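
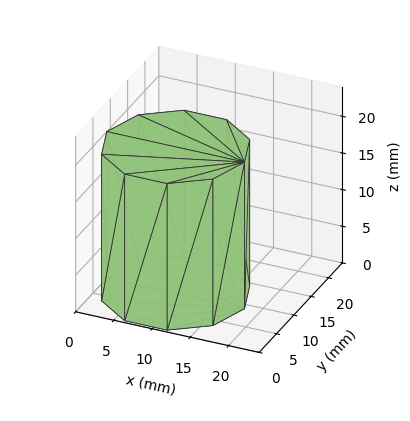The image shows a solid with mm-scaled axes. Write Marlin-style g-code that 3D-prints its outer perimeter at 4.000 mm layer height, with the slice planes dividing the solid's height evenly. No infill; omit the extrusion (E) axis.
Reading the render: the shape is a regular 10-sided prism (a cylinder approximated with 10 flat sides), circumscribed radius ≈ 9 mm, height ≈ 20 mm (dimensions read to the nearest mm from the axis ticks). For the g-code, the solid's height is divided into equal slices at the stated Δz and each level perimeter traced with G1 moves after a G0 lift.

; perimeter-only toolpath
G21 ; units = mm
G90 ; absolute positioning
G28 ; home
; layer 1
G0 Z4.000
G0 X18.000 Y9.000
G1 X16.281 Y14.290
G1 X11.781 Y17.560
G1 X6.219 Y17.560
G1 X1.719 Y14.290
G1 X0.000 Y9.000
G1 X1.719 Y3.710
G1 X6.219 Y0.440
G1 X11.781 Y0.440
G1 X16.281 Y3.710
G1 X18.000 Y9.000
; layer 2
G0 Z8.000
G0 X18.000 Y9.000
G1 X16.281 Y14.290
G1 X11.781 Y17.560
G1 X6.219 Y17.560
G1 X1.719 Y14.290
G1 X0.000 Y9.000
G1 X1.719 Y3.710
G1 X6.219 Y0.440
G1 X11.781 Y0.440
G1 X16.281 Y3.710
G1 X18.000 Y9.000
; layer 3
G0 Z12.000
G0 X18.000 Y9.000
G1 X16.281 Y14.290
G1 X11.781 Y17.560
G1 X6.219 Y17.560
G1 X1.719 Y14.290
G1 X0.000 Y9.000
G1 X1.719 Y3.710
G1 X6.219 Y0.440
G1 X11.781 Y0.440
G1 X16.281 Y3.710
G1 X18.000 Y9.000
; layer 4
G0 Z16.000
G0 X18.000 Y9.000
G1 X16.281 Y14.290
G1 X11.781 Y17.560
G1 X6.219 Y17.560
G1 X1.719 Y14.290
G1 X0.000 Y9.000
G1 X1.719 Y3.710
G1 X6.219 Y0.440
G1 X11.781 Y0.440
G1 X16.281 Y3.710
G1 X18.000 Y9.000
; layer 5
G0 Z20.000
G0 X18.000 Y9.000
G1 X16.281 Y14.290
G1 X11.781 Y17.560
G1 X6.219 Y17.560
G1 X1.719 Y14.290
G1 X0.000 Y9.000
G1 X1.719 Y3.710
G1 X6.219 Y0.440
G1 X11.781 Y0.440
G1 X16.281 Y3.710
G1 X18.000 Y9.000
M2 ; end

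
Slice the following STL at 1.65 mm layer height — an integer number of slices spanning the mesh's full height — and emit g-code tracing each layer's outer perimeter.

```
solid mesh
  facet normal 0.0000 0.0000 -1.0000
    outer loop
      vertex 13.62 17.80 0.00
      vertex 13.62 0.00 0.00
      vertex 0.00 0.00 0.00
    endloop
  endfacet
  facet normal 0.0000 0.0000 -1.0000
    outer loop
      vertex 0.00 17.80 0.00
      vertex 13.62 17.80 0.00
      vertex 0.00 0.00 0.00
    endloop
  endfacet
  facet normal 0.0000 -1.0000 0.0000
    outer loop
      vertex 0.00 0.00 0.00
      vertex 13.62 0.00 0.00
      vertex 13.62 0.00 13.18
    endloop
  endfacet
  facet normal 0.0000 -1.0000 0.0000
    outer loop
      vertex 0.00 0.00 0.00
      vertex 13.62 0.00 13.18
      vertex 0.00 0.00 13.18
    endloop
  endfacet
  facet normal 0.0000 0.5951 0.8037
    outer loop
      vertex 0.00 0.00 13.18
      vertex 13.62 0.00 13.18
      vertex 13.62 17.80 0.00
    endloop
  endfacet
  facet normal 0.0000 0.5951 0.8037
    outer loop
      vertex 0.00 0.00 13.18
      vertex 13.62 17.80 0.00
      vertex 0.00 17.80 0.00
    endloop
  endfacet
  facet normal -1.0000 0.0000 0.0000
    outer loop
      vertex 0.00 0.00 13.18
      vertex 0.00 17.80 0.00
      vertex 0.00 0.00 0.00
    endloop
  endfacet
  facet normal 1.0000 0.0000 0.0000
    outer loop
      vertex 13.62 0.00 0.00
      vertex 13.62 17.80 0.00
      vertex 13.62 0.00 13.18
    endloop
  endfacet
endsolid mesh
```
; perimeter-only toolpath
G21 ; units = mm
G90 ; absolute positioning
G28 ; home
; layer 1
G0 Z1.65
G0 X0.00 Y0.00
G1 X13.62 Y0.00
G1 X13.62 Y15.58
G1 X0.00 Y15.58
G1 X0.00 Y0.00
; layer 2
G0 Z3.29
G0 X0.00 Y0.00
G1 X13.62 Y0.00
G1 X13.62 Y13.35
G1 X0.00 Y13.35
G1 X0.00 Y0.00
; layer 3
G0 Z4.94
G0 X0.00 Y0.00
G1 X13.62 Y0.00
G1 X13.62 Y11.12
G1 X0.00 Y11.12
G1 X0.00 Y0.00
; layer 4
G0 Z6.59
G0 X0.00 Y0.00
G1 X13.62 Y0.00
G1 X13.62 Y8.90
G1 X0.00 Y8.90
G1 X0.00 Y0.00
; layer 5
G0 Z8.24
G0 X0.00 Y0.00
G1 X13.62 Y0.00
G1 X13.62 Y6.67
G1 X0.00 Y6.67
G1 X0.00 Y0.00
; layer 6
G0 Z9.88
G0 X0.00 Y0.00
G1 X13.62 Y0.00
G1 X13.62 Y4.45
G1 X0.00 Y4.45
G1 X0.00 Y0.00
; layer 7
G0 Z11.53
G0 X0.00 Y0.00
G1 X13.62 Y0.00
G1 X13.62 Y2.23
G1 X0.00 Y2.23
G1 X0.00 Y0.00
M2 ; end

The solid is a wedge (ramp): 13.6 × 17.8 mm base, rising to 13.2 mm along the y=0 edge and sloping linearly to z=0 at y=17.8. Slicing at Δz = 1.65 mm — 8 equal slices spanning the solid's height, so layer i sits at z = i·h/8 — gives 7 non-empty perimeters. Each is a 4-segment closed polygon; G0 lifts to the layer z and rapids to the start vertex, then G1 traces the edges. The cross-section shrinks linearly with z (the slice at the apex is degenerate and omitted).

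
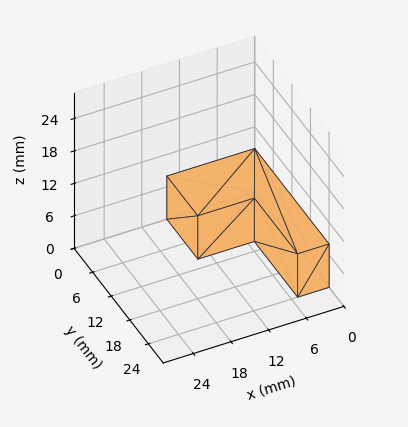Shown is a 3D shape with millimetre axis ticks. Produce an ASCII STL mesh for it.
Reading the render: the shape is an L-shaped prism: outer 14 × 24 mm, arm thicknesses ≈ 10 mm (horizontal) and 5 mm (vertical), extruded 8 mm in z (dimensions read to the nearest mm from the axis ticks). For the STL, each face is triangulated and given an outward normal.

solid part
  facet normal 0.0000 0.0000 -1.0000
    outer loop
      vertex 14.0 10.0 0.0
      vertex 14.0 0.0 0.0
      vertex 0.0 0.0 0.0
    endloop
  endfacet
  facet normal 0.0000 0.0000 -1.0000
    outer loop
      vertex 5.0 10.0 0.0
      vertex 14.0 10.0 0.0
      vertex 0.0 0.0 0.0
    endloop
  endfacet
  facet normal 0.0000 0.0000 -1.0000
    outer loop
      vertex 5.0 24.0 0.0
      vertex 5.0 10.0 0.0
      vertex 0.0 0.0 0.0
    endloop
  endfacet
  facet normal 0.0000 0.0000 -1.0000
    outer loop
      vertex 0.0 24.0 0.0
      vertex 5.0 24.0 0.0
      vertex 0.0 0.0 0.0
    endloop
  endfacet
  facet normal 0.0000 0.0000 1.0000
    outer loop
      vertex 0.0 0.0 8.0
      vertex 14.0 0.0 8.0
      vertex 14.0 10.0 8.0
    endloop
  endfacet
  facet normal 0.0000 0.0000 1.0000
    outer loop
      vertex 0.0 0.0 8.0
      vertex 14.0 10.0 8.0
      vertex 5.0 10.0 8.0
    endloop
  endfacet
  facet normal 0.0000 0.0000 1.0000
    outer loop
      vertex 0.0 0.0 8.0
      vertex 5.0 10.0 8.0
      vertex 5.0 24.0 8.0
    endloop
  endfacet
  facet normal 0.0000 0.0000 1.0000
    outer loop
      vertex 0.0 0.0 8.0
      vertex 5.0 24.0 8.0
      vertex 0.0 24.0 8.0
    endloop
  endfacet
  facet normal 0.0000 -1.0000 0.0000
    outer loop
      vertex 0.0 0.0 0.0
      vertex 14.0 0.0 0.0
      vertex 14.0 0.0 8.0
    endloop
  endfacet
  facet normal 0.0000 -1.0000 0.0000
    outer loop
      vertex 0.0 0.0 0.0
      vertex 14.0 0.0 8.0
      vertex 0.0 0.0 8.0
    endloop
  endfacet
  facet normal 1.0000 0.0000 0.0000
    outer loop
      vertex 14.0 0.0 0.0
      vertex 14.0 10.0 0.0
      vertex 14.0 10.0 8.0
    endloop
  endfacet
  facet normal 1.0000 0.0000 0.0000
    outer loop
      vertex 14.0 0.0 0.0
      vertex 14.0 10.0 8.0
      vertex 14.0 0.0 8.0
    endloop
  endfacet
  facet normal 0.0000 1.0000 0.0000
    outer loop
      vertex 14.0 10.0 0.0
      vertex 5.0 10.0 0.0
      vertex 5.0 10.0 8.0
    endloop
  endfacet
  facet normal 0.0000 1.0000 0.0000
    outer loop
      vertex 14.0 10.0 0.0
      vertex 5.0 10.0 8.0
      vertex 14.0 10.0 8.0
    endloop
  endfacet
  facet normal 1.0000 0.0000 0.0000
    outer loop
      vertex 5.0 10.0 0.0
      vertex 5.0 24.0 0.0
      vertex 5.0 24.0 8.0
    endloop
  endfacet
  facet normal 1.0000 0.0000 0.0000
    outer loop
      vertex 5.0 10.0 0.0
      vertex 5.0 24.0 8.0
      vertex 5.0 10.0 8.0
    endloop
  endfacet
  facet normal 0.0000 1.0000 0.0000
    outer loop
      vertex 5.0 24.0 0.0
      vertex 0.0 24.0 0.0
      vertex 0.0 24.0 8.0
    endloop
  endfacet
  facet normal 0.0000 1.0000 0.0000
    outer loop
      vertex 5.0 24.0 0.0
      vertex 0.0 24.0 8.0
      vertex 5.0 24.0 8.0
    endloop
  endfacet
  facet normal -1.0000 0.0000 0.0000
    outer loop
      vertex 0.0 24.0 0.0
      vertex 0.0 0.0 0.0
      vertex 0.0 0.0 8.0
    endloop
  endfacet
  facet normal -1.0000 0.0000 0.0000
    outer loop
      vertex 0.0 24.0 0.0
      vertex 0.0 0.0 8.0
      vertex 0.0 24.0 8.0
    endloop
  endfacet
endsolid part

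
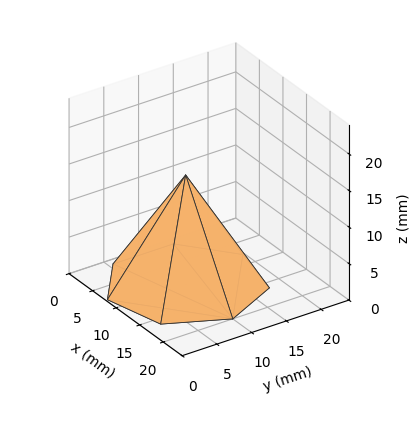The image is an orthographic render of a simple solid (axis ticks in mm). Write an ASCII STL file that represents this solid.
Reading the render: the shape is a regular 7-sided pyramid, base circumscribed radius ≈ 10 mm, apex at z ≈ 15 mm (dimensions read to the nearest mm from the axis ticks). For the STL, each face is triangulated and given an outward normal.

solid part
  facet normal 0.0000 0.0000 -1.0000
    outer loop
      vertex 7.775 19.749 0.000
      vertex 16.235 17.818 0.000
      vertex 20.000 10.000 0.000
    endloop
  endfacet
  facet normal 0.0000 0.0000 -1.0000
    outer loop
      vertex 0.990 14.339 0.000
      vertex 7.775 19.749 0.000
      vertex 20.000 10.000 0.000
    endloop
  endfacet
  facet normal 0.0000 0.0000 -1.0000
    outer loop
      vertex 0.990 5.661 0.000
      vertex 0.990 14.339 0.000
      vertex 20.000 10.000 0.000
    endloop
  endfacet
  facet normal 0.0000 0.0000 -1.0000
    outer loop
      vertex 7.775 0.251 0.000
      vertex 0.990 5.661 0.000
      vertex 20.000 10.000 0.000
    endloop
  endfacet
  facet normal 0.0000 0.0000 -1.0000
    outer loop
      vertex 16.235 2.182 0.000
      vertex 7.775 0.251 0.000
      vertex 20.000 10.000 0.000
    endloop
  endfacet
  facet normal 0.7724 0.3720 0.5149
    outer loop
      vertex 20.000 10.000 0.000
      vertex 16.235 17.818 0.000
      vertex 10.000 10.000 15.000
    endloop
  endfacet
  facet normal 0.1908 0.8358 0.5149
    outer loop
      vertex 16.235 17.818 0.000
      vertex 7.775 19.749 0.000
      vertex 10.000 10.000 15.000
    endloop
  endfacet
  facet normal -0.5344 0.6703 0.5149
    outer loop
      vertex 7.775 19.749 0.000
      vertex 0.990 14.339 0.000
      vertex 10.000 10.000 15.000
    endloop
  endfacet
  facet normal -0.8572 0.0000 0.5149
    outer loop
      vertex 0.990 14.339 0.000
      vertex 0.990 5.661 0.000
      vertex 10.000 10.000 15.000
    endloop
  endfacet
  facet normal -0.5344 -0.6703 0.5149
    outer loop
      vertex 0.990 5.661 0.000
      vertex 7.775 0.251 0.000
      vertex 10.000 10.000 15.000
    endloop
  endfacet
  facet normal 0.1908 -0.8358 0.5149
    outer loop
      vertex 7.775 0.251 0.000
      vertex 16.235 2.182 0.000
      vertex 10.000 10.000 15.000
    endloop
  endfacet
  facet normal 0.7724 -0.3720 0.5149
    outer loop
      vertex 16.235 2.182 0.000
      vertex 20.000 10.000 0.000
      vertex 10.000 10.000 15.000
    endloop
  endfacet
endsolid part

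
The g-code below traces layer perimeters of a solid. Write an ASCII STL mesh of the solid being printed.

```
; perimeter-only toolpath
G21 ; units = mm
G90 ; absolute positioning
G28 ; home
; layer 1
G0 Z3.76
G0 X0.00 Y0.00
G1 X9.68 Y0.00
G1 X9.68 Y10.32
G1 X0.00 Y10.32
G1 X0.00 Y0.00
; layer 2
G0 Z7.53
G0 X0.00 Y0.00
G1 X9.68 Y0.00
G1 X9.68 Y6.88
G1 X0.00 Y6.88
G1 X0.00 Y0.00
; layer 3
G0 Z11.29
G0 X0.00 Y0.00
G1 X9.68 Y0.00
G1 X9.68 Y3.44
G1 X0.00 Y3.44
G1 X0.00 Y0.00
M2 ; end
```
solid part
  facet normal 0.0000 0.0000 -1.0000
    outer loop
      vertex 9.68 13.76 0.00
      vertex 9.68 0.00 0.00
      vertex 0.00 0.00 0.00
    endloop
  endfacet
  facet normal 0.0000 0.0000 -1.0000
    outer loop
      vertex 0.00 13.76 0.00
      vertex 9.68 13.76 0.00
      vertex 0.00 0.00 0.00
    endloop
  endfacet
  facet normal 0.0000 -1.0000 0.0000
    outer loop
      vertex 0.00 0.00 0.00
      vertex 9.68 0.00 0.00
      vertex 9.68 0.00 15.05
    endloop
  endfacet
  facet normal 0.0000 -1.0000 0.0000
    outer loop
      vertex 0.00 0.00 0.00
      vertex 9.68 0.00 15.05
      vertex 0.00 0.00 15.05
    endloop
  endfacet
  facet normal 0.0000 0.7380 0.6748
    outer loop
      vertex 0.00 0.00 15.05
      vertex 9.68 0.00 15.05
      vertex 9.68 13.76 0.00
    endloop
  endfacet
  facet normal 0.0000 0.7380 0.6748
    outer loop
      vertex 0.00 0.00 15.05
      vertex 9.68 13.76 0.00
      vertex 0.00 13.76 0.00
    endloop
  endfacet
  facet normal -1.0000 0.0000 0.0000
    outer loop
      vertex 0.00 0.00 15.05
      vertex 0.00 13.76 0.00
      vertex 0.00 0.00 0.00
    endloop
  endfacet
  facet normal 1.0000 0.0000 0.0000
    outer loop
      vertex 9.68 0.00 0.00
      vertex 9.68 13.76 0.00
      vertex 9.68 0.00 15.05
    endloop
  endfacet
endsolid part

The G0 Z moves step by Δz≈3.76 mm. The G1 loops shrink linearly with z, so the solid tapers from its base footprint up to z≈15.1. Closing with a flat bottom cap and the tapered top and triangulating gives 8 facets — a wedge (ramp): 9.68 × 13.8 mm base, rising to 15.1 mm along the y=0 edge and sloping linearly to z=0 at y=13.8.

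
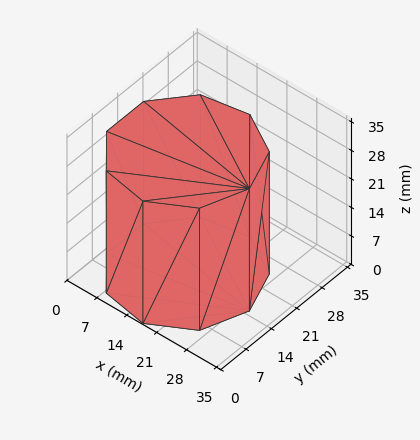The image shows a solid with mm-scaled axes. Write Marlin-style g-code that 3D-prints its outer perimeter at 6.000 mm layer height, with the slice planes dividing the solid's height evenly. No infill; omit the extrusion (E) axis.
Reading the render: the shape is a regular 9-sided prism (a cylinder approximated with 9 flat sides), circumscribed radius ≈ 15 mm, height ≈ 30 mm (dimensions read to the nearest mm from the axis ticks). For the g-code, the solid's height is divided into equal slices at the stated Δz and each level perimeter traced with G1 moves after a G0 lift.

; perimeter-only toolpath
G21 ; units = mm
G90 ; absolute positioning
G28 ; home
; layer 1
G0 Z6.000
G0 X30.000 Y15.000
G1 X26.491 Y24.642
G1 X17.605 Y29.772
G1 X7.500 Y27.990
G1 X0.905 Y20.130
G1 X0.905 Y9.870
G1 X7.500 Y2.010
G1 X17.605 Y0.228
G1 X26.491 Y5.358
G1 X30.000 Y15.000
; layer 2
G0 Z12.000
G0 X30.000 Y15.000
G1 X26.491 Y24.642
G1 X17.605 Y29.772
G1 X7.500 Y27.990
G1 X0.905 Y20.130
G1 X0.905 Y9.870
G1 X7.500 Y2.010
G1 X17.605 Y0.228
G1 X26.491 Y5.358
G1 X30.000 Y15.000
; layer 3
G0 Z18.000
G0 X30.000 Y15.000
G1 X26.491 Y24.642
G1 X17.605 Y29.772
G1 X7.500 Y27.990
G1 X0.905 Y20.130
G1 X0.905 Y9.870
G1 X7.500 Y2.010
G1 X17.605 Y0.228
G1 X26.491 Y5.358
G1 X30.000 Y15.000
; layer 4
G0 Z24.000
G0 X30.000 Y15.000
G1 X26.491 Y24.642
G1 X17.605 Y29.772
G1 X7.500 Y27.990
G1 X0.905 Y20.130
G1 X0.905 Y9.870
G1 X7.500 Y2.010
G1 X17.605 Y0.228
G1 X26.491 Y5.358
G1 X30.000 Y15.000
; layer 5
G0 Z30.000
G0 X30.000 Y15.000
G1 X26.491 Y24.642
G1 X17.605 Y29.772
G1 X7.500 Y27.990
G1 X0.905 Y20.130
G1 X0.905 Y9.870
G1 X7.500 Y2.010
G1 X17.605 Y0.228
G1 X26.491 Y5.358
G1 X30.000 Y15.000
M2 ; end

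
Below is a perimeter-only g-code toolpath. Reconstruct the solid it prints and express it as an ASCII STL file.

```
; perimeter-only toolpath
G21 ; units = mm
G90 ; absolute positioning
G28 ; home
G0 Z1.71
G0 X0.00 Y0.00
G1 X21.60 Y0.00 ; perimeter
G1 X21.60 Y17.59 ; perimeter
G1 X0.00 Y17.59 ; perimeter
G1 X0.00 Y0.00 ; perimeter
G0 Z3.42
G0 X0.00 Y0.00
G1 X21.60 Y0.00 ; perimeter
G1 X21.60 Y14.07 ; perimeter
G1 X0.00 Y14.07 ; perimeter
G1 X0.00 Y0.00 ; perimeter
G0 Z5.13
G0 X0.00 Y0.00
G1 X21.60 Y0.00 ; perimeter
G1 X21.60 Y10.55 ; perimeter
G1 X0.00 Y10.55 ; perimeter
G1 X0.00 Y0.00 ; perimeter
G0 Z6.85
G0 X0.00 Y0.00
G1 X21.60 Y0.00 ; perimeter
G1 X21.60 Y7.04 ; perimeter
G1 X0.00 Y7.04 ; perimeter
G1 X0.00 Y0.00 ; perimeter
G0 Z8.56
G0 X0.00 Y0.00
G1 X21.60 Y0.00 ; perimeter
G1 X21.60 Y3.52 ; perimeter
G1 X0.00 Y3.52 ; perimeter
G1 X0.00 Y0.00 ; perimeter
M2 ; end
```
solid part
  facet normal 0.0000 0.0000 -1.0000
    outer loop
      vertex 21.60 21.11 0.00
      vertex 21.60 0.00 0.00
      vertex 0.00 0.00 0.00
    endloop
  endfacet
  facet normal 0.0000 0.0000 -1.0000
    outer loop
      vertex 0.00 21.11 0.00
      vertex 21.60 21.11 0.00
      vertex 0.00 0.00 0.00
    endloop
  endfacet
  facet normal 0.0000 -1.0000 0.0000
    outer loop
      vertex 0.00 0.00 0.00
      vertex 21.60 0.00 0.00
      vertex 21.60 0.00 10.27
    endloop
  endfacet
  facet normal 0.0000 -1.0000 0.0000
    outer loop
      vertex 0.00 0.00 0.00
      vertex 21.60 0.00 10.27
      vertex 0.00 0.00 10.27
    endloop
  endfacet
  facet normal 0.0000 0.4375 0.8992
    outer loop
      vertex 0.00 0.00 10.27
      vertex 21.60 0.00 10.27
      vertex 21.60 21.11 0.00
    endloop
  endfacet
  facet normal 0.0000 0.4375 0.8992
    outer loop
      vertex 0.00 0.00 10.27
      vertex 21.60 21.11 0.00
      vertex 0.00 21.11 0.00
    endloop
  endfacet
  facet normal -1.0000 0.0000 0.0000
    outer loop
      vertex 0.00 0.00 10.27
      vertex 0.00 21.11 0.00
      vertex 0.00 0.00 0.00
    endloop
  endfacet
  facet normal 1.0000 0.0000 0.0000
    outer loop
      vertex 21.60 0.00 0.00
      vertex 21.60 21.11 0.00
      vertex 21.60 0.00 10.27
    endloop
  endfacet
endsolid part

The G0 Z moves step by Δz≈1.71 mm. The G1 loops shrink linearly with z, so the solid tapers from its base footprint up to z≈10.3. Closing with a flat bottom cap and the tapered top and triangulating gives 8 facets — a wedge (ramp): 21.6 × 21.1 mm base, rising to 10.3 mm along the y=0 edge and sloping linearly to z=0 at y=21.1.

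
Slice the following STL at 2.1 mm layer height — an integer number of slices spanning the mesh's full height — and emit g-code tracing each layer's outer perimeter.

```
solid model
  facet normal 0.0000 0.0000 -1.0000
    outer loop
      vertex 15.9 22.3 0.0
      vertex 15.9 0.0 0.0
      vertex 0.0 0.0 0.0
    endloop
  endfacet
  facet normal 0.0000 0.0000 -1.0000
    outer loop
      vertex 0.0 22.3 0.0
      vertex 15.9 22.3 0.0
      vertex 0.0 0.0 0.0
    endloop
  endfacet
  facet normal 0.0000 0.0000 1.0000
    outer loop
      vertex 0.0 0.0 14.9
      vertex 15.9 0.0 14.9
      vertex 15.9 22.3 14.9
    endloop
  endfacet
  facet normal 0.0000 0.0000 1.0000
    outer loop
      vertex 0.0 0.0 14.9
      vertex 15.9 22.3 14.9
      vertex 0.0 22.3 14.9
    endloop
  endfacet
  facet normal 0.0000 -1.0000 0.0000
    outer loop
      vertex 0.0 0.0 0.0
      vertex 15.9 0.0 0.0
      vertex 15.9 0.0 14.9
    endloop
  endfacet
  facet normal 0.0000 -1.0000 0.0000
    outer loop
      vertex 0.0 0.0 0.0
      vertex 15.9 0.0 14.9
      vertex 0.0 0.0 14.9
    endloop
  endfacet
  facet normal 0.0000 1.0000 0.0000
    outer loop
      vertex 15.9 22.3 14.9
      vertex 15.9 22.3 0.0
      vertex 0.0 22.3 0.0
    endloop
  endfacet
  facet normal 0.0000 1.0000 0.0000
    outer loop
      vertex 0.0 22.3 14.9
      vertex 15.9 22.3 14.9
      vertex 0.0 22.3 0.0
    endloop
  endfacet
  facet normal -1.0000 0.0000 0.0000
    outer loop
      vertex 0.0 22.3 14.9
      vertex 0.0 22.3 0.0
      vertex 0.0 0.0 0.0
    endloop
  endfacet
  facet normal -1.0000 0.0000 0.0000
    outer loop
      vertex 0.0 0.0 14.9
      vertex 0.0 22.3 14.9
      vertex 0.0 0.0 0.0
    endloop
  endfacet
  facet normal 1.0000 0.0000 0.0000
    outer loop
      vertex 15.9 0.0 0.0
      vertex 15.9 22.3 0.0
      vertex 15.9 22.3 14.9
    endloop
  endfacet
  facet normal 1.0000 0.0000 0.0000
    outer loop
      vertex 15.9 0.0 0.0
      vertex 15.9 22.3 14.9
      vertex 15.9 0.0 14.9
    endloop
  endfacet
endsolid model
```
; perimeter-only toolpath
G21 ; units = mm
G90 ; absolute positioning
G28 ; home
; layer 1
G0 Z2.1
G0 X0.0 Y0.0
G1 X15.9 Y0.0
G1 X15.9 Y22.3
G1 X0.0 Y22.3
G1 X0.0 Y0.0
; layer 2
G0 Z4.3
G0 X0.0 Y0.0
G1 X15.9 Y0.0
G1 X15.9 Y22.3
G1 X0.0 Y22.3
G1 X0.0 Y0.0
; layer 3
G0 Z6.4
G0 X0.0 Y0.0
G1 X15.9 Y0.0
G1 X15.9 Y22.3
G1 X0.0 Y22.3
G1 X0.0 Y0.0
; layer 4
G0 Z8.5
G0 X0.0 Y0.0
G1 X15.9 Y0.0
G1 X15.9 Y22.3
G1 X0.0 Y22.3
G1 X0.0 Y0.0
; layer 5
G0 Z10.6
G0 X0.0 Y0.0
G1 X15.9 Y0.0
G1 X15.9 Y22.3
G1 X0.0 Y22.3
G1 X0.0 Y0.0
; layer 6
G0 Z12.8
G0 X0.0 Y0.0
G1 X15.9 Y0.0
G1 X15.9 Y22.3
G1 X0.0 Y22.3
G1 X0.0 Y0.0
; layer 7
G0 Z14.9
G0 X0.0 Y0.0
G1 X15.9 Y0.0
G1 X15.9 Y22.3
G1 X0.0 Y22.3
G1 X0.0 Y0.0
M2 ; end

The solid is a rectangular box, roughly 15.9 × 22.3 mm footprint and 14.9 mm tall. Slicing at Δz = 2.1 mm — 7 equal slices spanning the solid's height, so layer i sits at z = i·h/7 — gives 7 non-empty perimeters. Each is a 4-segment closed polygon; G0 lifts to the layer z and rapids to the start vertex, then G1 traces the edges.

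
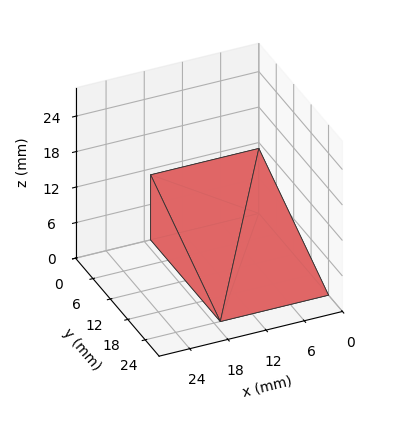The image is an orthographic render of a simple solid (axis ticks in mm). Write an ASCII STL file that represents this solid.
Reading the render: the shape is a wedge (ramp): 17 × 24 mm base, rising to 11 mm along the y=0 edge and sloping linearly to z=0 at y=24 (dimensions read to the nearest mm from the axis ticks). For the STL, each face is triangulated and given an outward normal.

solid part
  facet normal 0.0000 0.0000 -1.0000
    outer loop
      vertex 17.0 24.0 0.0
      vertex 17.0 0.0 0.0
      vertex 0.0 0.0 0.0
    endloop
  endfacet
  facet normal 0.0000 0.0000 -1.0000
    outer loop
      vertex 0.0 24.0 0.0
      vertex 17.0 24.0 0.0
      vertex 0.0 0.0 0.0
    endloop
  endfacet
  facet normal 0.0000 -1.0000 0.0000
    outer loop
      vertex 0.0 0.0 0.0
      vertex 17.0 0.0 0.0
      vertex 17.0 0.0 11.0
    endloop
  endfacet
  facet normal 0.0000 -1.0000 0.0000
    outer loop
      vertex 0.0 0.0 0.0
      vertex 17.0 0.0 11.0
      vertex 0.0 0.0 11.0
    endloop
  endfacet
  facet normal 0.0000 0.4167 0.9091
    outer loop
      vertex 0.0 0.0 11.0
      vertex 17.0 0.0 11.0
      vertex 17.0 24.0 0.0
    endloop
  endfacet
  facet normal 0.0000 0.4167 0.9091
    outer loop
      vertex 0.0 0.0 11.0
      vertex 17.0 24.0 0.0
      vertex 0.0 24.0 0.0
    endloop
  endfacet
  facet normal -1.0000 0.0000 0.0000
    outer loop
      vertex 0.0 0.0 11.0
      vertex 0.0 24.0 0.0
      vertex 0.0 0.0 0.0
    endloop
  endfacet
  facet normal 1.0000 0.0000 0.0000
    outer loop
      vertex 17.0 0.0 0.0
      vertex 17.0 24.0 0.0
      vertex 17.0 0.0 11.0
    endloop
  endfacet
endsolid part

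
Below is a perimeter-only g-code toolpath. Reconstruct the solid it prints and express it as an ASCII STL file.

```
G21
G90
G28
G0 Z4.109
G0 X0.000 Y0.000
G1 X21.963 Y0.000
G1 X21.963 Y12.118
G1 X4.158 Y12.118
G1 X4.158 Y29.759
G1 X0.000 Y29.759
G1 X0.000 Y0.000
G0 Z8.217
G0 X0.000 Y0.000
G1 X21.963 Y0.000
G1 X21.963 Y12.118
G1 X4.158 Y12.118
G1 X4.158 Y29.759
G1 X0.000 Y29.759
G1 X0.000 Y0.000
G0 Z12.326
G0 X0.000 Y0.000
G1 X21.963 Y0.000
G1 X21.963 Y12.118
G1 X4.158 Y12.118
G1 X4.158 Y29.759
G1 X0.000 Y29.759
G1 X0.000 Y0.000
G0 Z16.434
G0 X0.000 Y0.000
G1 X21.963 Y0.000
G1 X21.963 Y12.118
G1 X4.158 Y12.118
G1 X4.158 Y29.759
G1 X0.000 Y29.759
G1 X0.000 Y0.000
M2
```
solid part
  facet normal 0.0000 0.0000 -1.0000
    outer loop
      vertex 21.963 12.118 0.000
      vertex 21.963 0.000 0.000
      vertex 0.000 0.000 0.000
    endloop
  endfacet
  facet normal 0.0000 0.0000 -1.0000
    outer loop
      vertex 4.158 12.118 0.000
      vertex 21.963 12.118 0.000
      vertex 0.000 0.000 0.000
    endloop
  endfacet
  facet normal 0.0000 0.0000 -1.0000
    outer loop
      vertex 4.158 29.759 0.000
      vertex 4.158 12.118 0.000
      vertex 0.000 0.000 0.000
    endloop
  endfacet
  facet normal 0.0000 0.0000 -1.0000
    outer loop
      vertex 0.000 29.759 0.000
      vertex 4.158 29.759 0.000
      vertex 0.000 0.000 0.000
    endloop
  endfacet
  facet normal 0.0000 0.0000 1.0000
    outer loop
      vertex 0.000 0.000 16.434
      vertex 21.963 0.000 16.434
      vertex 21.963 12.118 16.434
    endloop
  endfacet
  facet normal 0.0000 0.0000 1.0000
    outer loop
      vertex 0.000 0.000 16.434
      vertex 21.963 12.118 16.434
      vertex 4.158 12.118 16.434
    endloop
  endfacet
  facet normal 0.0000 0.0000 1.0000
    outer loop
      vertex 0.000 0.000 16.434
      vertex 4.158 12.118 16.434
      vertex 4.158 29.759 16.434
    endloop
  endfacet
  facet normal 0.0000 0.0000 1.0000
    outer loop
      vertex 0.000 0.000 16.434
      vertex 4.158 29.759 16.434
      vertex 0.000 29.759 16.434
    endloop
  endfacet
  facet normal 0.0000 -1.0000 0.0000
    outer loop
      vertex 0.000 0.000 0.000
      vertex 21.963 0.000 0.000
      vertex 21.963 0.000 16.434
    endloop
  endfacet
  facet normal 0.0000 -1.0000 0.0000
    outer loop
      vertex 0.000 0.000 0.000
      vertex 21.963 0.000 16.434
      vertex 0.000 0.000 16.434
    endloop
  endfacet
  facet normal 1.0000 0.0000 0.0000
    outer loop
      vertex 21.963 0.000 0.000
      vertex 21.963 12.118 0.000
      vertex 21.963 12.118 16.434
    endloop
  endfacet
  facet normal 1.0000 0.0000 0.0000
    outer loop
      vertex 21.963 0.000 0.000
      vertex 21.963 12.118 16.434
      vertex 21.963 0.000 16.434
    endloop
  endfacet
  facet normal 0.0000 1.0000 0.0000
    outer loop
      vertex 21.963 12.118 0.000
      vertex 4.158 12.118 0.000
      vertex 4.158 12.118 16.434
    endloop
  endfacet
  facet normal 0.0000 1.0000 0.0000
    outer loop
      vertex 21.963 12.118 0.000
      vertex 4.158 12.118 16.434
      vertex 21.963 12.118 16.434
    endloop
  endfacet
  facet normal 1.0000 0.0000 0.0000
    outer loop
      vertex 4.158 12.118 0.000
      vertex 4.158 29.759 0.000
      vertex 4.158 29.759 16.434
    endloop
  endfacet
  facet normal 1.0000 0.0000 0.0000
    outer loop
      vertex 4.158 12.118 0.000
      vertex 4.158 29.759 16.434
      vertex 4.158 12.118 16.434
    endloop
  endfacet
  facet normal 0.0000 1.0000 0.0000
    outer loop
      vertex 4.158 29.759 0.000
      vertex 0.000 29.759 0.000
      vertex 0.000 29.759 16.434
    endloop
  endfacet
  facet normal 0.0000 1.0000 0.0000
    outer loop
      vertex 4.158 29.759 0.000
      vertex 0.000 29.759 16.434
      vertex 4.158 29.759 16.434
    endloop
  endfacet
  facet normal -1.0000 0.0000 0.0000
    outer loop
      vertex 0.000 29.759 0.000
      vertex 0.000 0.000 0.000
      vertex 0.000 0.000 16.434
    endloop
  endfacet
  facet normal -1.0000 0.0000 0.0000
    outer loop
      vertex 0.000 29.759 0.000
      vertex 0.000 0.000 16.434
      vertex 0.000 29.759 16.434
    endloop
  endfacet
endsolid part

The G0 Z moves step by Δz≈4.109 mm. Every layer's G1 loop is the same polygon, so the solid is a straight extrusion of it from z=0 to z≈16.4. Closing with flat bottom and top caps and triangulating gives 20 facets — an L-shaped prism: outer 22 × 29.8 mm, arm thicknesses ≈ 12.1 mm (horizontal) and 4.16 mm (vertical), extruded 16.4 mm in z.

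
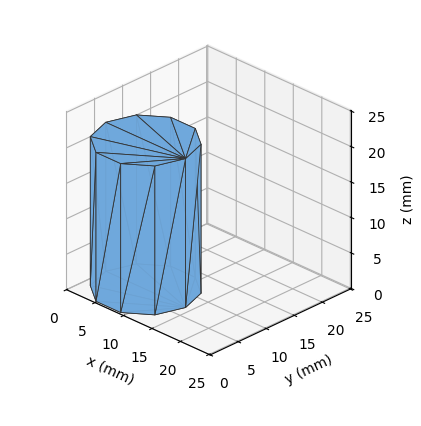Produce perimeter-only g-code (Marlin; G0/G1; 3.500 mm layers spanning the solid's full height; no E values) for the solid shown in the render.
Reading the render: the shape is a regular 10-sided prism (a cylinder approximated with 10 flat sides), circumscribed radius ≈ 7 mm, height ≈ 21 mm (dimensions read to the nearest mm from the axis ticks). For the g-code, the solid's height is divided into equal slices at the stated Δz and each level perimeter traced with G1 moves after a G0 lift.

; perimeter-only toolpath
G21 ; units = mm
G90 ; absolute positioning
G28 ; home
; layer 1
G0 Z3.500
G0 X14.000 Y7.000
G1 X12.663 Y11.114
G1 X9.163 Y13.657
G1 X4.837 Y13.657
G1 X1.337 Y11.114
G1 X0.000 Y7.000
G1 X1.337 Y2.886
G1 X4.837 Y0.343
G1 X9.163 Y0.343
G1 X12.663 Y2.886
G1 X14.000 Y7.000
; layer 2
G0 Z7.000
G0 X14.000 Y7.000
G1 X12.663 Y11.114
G1 X9.163 Y13.657
G1 X4.837 Y13.657
G1 X1.337 Y11.114
G1 X0.000 Y7.000
G1 X1.337 Y2.886
G1 X4.837 Y0.343
G1 X9.163 Y0.343
G1 X12.663 Y2.886
G1 X14.000 Y7.000
; layer 3
G0 Z10.500
G0 X14.000 Y7.000
G1 X12.663 Y11.114
G1 X9.163 Y13.657
G1 X4.837 Y13.657
G1 X1.337 Y11.114
G1 X0.000 Y7.000
G1 X1.337 Y2.886
G1 X4.837 Y0.343
G1 X9.163 Y0.343
G1 X12.663 Y2.886
G1 X14.000 Y7.000
; layer 4
G0 Z14.000
G0 X14.000 Y7.000
G1 X12.663 Y11.114
G1 X9.163 Y13.657
G1 X4.837 Y13.657
G1 X1.337 Y11.114
G1 X0.000 Y7.000
G1 X1.337 Y2.886
G1 X4.837 Y0.343
G1 X9.163 Y0.343
G1 X12.663 Y2.886
G1 X14.000 Y7.000
; layer 5
G0 Z17.500
G0 X14.000 Y7.000
G1 X12.663 Y11.114
G1 X9.163 Y13.657
G1 X4.837 Y13.657
G1 X1.337 Y11.114
G1 X0.000 Y7.000
G1 X1.337 Y2.886
G1 X4.837 Y0.343
G1 X9.163 Y0.343
G1 X12.663 Y2.886
G1 X14.000 Y7.000
; layer 6
G0 Z21.000
G0 X14.000 Y7.000
G1 X12.663 Y11.114
G1 X9.163 Y13.657
G1 X4.837 Y13.657
G1 X1.337 Y11.114
G1 X0.000 Y7.000
G1 X1.337 Y2.886
G1 X4.837 Y0.343
G1 X9.163 Y0.343
G1 X12.663 Y2.886
G1 X14.000 Y7.000
M2 ; end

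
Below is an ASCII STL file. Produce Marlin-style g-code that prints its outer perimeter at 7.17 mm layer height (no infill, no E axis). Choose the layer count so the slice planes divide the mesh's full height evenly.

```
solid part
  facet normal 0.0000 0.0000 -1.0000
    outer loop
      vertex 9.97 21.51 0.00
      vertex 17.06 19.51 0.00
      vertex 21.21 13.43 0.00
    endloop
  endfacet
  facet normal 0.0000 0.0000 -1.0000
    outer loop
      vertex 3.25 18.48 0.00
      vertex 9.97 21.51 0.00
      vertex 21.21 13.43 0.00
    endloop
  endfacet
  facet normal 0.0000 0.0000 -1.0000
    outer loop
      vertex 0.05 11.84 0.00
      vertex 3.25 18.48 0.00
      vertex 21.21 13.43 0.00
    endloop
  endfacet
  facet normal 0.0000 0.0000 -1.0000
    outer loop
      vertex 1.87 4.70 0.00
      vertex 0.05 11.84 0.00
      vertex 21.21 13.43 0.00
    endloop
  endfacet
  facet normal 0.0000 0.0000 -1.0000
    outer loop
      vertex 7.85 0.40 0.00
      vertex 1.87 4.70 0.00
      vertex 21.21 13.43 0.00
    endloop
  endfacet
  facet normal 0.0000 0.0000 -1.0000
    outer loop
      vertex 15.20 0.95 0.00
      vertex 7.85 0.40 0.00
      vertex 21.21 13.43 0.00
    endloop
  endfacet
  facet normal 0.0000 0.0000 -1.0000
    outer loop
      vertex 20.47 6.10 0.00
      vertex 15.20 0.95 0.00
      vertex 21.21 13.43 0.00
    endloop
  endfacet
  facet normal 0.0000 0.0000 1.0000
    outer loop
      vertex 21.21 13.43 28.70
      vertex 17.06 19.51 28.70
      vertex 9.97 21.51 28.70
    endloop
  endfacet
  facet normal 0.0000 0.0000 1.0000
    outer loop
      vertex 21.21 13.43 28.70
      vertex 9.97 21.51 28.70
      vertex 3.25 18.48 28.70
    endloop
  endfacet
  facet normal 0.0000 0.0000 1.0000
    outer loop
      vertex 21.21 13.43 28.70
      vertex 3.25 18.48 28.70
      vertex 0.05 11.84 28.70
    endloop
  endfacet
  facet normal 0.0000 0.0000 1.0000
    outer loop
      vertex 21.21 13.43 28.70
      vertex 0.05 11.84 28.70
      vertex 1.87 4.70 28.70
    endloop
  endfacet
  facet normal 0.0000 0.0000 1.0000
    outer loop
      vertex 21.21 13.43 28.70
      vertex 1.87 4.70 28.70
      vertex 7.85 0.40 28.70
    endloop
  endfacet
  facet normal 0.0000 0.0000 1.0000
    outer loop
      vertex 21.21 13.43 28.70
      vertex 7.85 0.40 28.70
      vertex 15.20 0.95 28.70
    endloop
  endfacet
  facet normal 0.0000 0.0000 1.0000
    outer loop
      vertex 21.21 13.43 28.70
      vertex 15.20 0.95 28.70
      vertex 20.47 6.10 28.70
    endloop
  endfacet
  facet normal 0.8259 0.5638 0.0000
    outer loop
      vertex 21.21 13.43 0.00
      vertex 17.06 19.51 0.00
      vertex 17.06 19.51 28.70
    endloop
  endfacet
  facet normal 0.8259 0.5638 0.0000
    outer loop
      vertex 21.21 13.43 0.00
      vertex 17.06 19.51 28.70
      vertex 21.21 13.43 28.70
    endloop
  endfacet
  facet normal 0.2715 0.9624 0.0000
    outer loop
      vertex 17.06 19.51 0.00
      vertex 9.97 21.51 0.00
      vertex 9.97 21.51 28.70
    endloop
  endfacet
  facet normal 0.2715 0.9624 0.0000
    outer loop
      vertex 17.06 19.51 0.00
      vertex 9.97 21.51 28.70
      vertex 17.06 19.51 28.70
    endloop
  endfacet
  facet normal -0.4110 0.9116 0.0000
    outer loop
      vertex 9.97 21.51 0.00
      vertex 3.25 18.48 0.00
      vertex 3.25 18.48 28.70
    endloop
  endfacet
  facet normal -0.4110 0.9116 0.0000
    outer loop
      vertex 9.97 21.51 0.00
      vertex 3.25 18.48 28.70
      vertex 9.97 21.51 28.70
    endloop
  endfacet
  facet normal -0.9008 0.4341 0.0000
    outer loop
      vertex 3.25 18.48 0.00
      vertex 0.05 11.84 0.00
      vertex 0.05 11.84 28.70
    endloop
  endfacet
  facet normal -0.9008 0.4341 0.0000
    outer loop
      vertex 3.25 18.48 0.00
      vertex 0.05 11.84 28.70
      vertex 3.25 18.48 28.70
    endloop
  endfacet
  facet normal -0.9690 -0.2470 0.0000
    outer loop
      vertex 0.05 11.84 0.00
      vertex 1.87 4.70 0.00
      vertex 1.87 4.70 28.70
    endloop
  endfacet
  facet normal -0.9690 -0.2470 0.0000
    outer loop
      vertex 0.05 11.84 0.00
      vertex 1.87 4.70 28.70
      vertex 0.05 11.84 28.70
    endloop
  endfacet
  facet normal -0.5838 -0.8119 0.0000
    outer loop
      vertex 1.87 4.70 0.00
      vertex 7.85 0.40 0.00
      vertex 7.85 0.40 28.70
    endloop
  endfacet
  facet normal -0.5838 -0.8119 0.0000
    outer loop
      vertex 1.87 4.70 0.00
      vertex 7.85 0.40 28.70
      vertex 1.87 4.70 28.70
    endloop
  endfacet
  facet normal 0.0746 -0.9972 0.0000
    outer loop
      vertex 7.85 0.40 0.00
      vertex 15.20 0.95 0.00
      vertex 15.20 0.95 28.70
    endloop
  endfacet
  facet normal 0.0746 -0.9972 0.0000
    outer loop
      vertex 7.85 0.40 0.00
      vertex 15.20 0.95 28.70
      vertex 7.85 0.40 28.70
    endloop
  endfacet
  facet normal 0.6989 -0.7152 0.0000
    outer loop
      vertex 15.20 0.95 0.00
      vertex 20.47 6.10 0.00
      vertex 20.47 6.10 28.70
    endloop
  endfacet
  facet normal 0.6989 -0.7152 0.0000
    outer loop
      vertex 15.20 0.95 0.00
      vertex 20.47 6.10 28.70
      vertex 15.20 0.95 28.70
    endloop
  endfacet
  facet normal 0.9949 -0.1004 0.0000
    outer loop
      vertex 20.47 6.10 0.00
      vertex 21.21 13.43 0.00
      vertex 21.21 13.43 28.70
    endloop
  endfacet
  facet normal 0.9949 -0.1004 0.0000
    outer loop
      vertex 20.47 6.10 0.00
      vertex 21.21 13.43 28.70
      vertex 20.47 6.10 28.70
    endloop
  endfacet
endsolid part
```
; perimeter-only toolpath
G21 ; units = mm
G90 ; absolute positioning
G28 ; home
; layer 1
G0 Z7.17
G0 X21.21 Y13.43
G1 X17.06 Y19.51
G1 X9.97 Y21.51
G1 X3.25 Y18.48
G1 X0.05 Y11.84
G1 X1.87 Y4.70
G1 X7.85 Y0.40
G1 X15.20 Y0.95
G1 X20.47 Y6.10
G1 X21.21 Y13.43
; layer 2
G0 Z14.35
G0 X21.21 Y13.43
G1 X17.06 Y19.51
G1 X9.97 Y21.51
G1 X3.25 Y18.48
G1 X0.05 Y11.84
G1 X1.87 Y4.70
G1 X7.85 Y0.40
G1 X15.20 Y0.95
G1 X20.47 Y6.10
G1 X21.21 Y13.43
; layer 3
G0 Z21.52
G0 X21.21 Y13.43
G1 X17.06 Y19.51
G1 X9.97 Y21.51
G1 X3.25 Y18.48
G1 X0.05 Y11.84
G1 X1.87 Y4.70
G1 X7.85 Y0.40
G1 X15.20 Y0.95
G1 X20.47 Y6.10
G1 X21.21 Y13.43
; layer 4
G0 Z28.70
G0 X21.21 Y13.43
G1 X17.06 Y19.51
G1 X9.97 Y21.51
G1 X3.25 Y18.48
G1 X0.05 Y11.84
G1 X1.87 Y4.70
G1 X7.85 Y0.40
G1 X15.20 Y0.95
G1 X20.47 Y6.10
G1 X21.21 Y13.43
M2 ; end

The solid is a regular 9-sided prism (a cylinder approximated with 9 flat sides), circumscribed radius ≈ 10.8 mm, height ≈ 28.7 mm. Slicing at Δz = 7.17 mm — 4 equal slices spanning the solid's height, so layer i sits at z = i·h/4 — gives 4 non-empty perimeters. Each is a 9-segment closed polygon; G0 lifts to the layer z and rapids to the start vertex, then G1 traces the edges.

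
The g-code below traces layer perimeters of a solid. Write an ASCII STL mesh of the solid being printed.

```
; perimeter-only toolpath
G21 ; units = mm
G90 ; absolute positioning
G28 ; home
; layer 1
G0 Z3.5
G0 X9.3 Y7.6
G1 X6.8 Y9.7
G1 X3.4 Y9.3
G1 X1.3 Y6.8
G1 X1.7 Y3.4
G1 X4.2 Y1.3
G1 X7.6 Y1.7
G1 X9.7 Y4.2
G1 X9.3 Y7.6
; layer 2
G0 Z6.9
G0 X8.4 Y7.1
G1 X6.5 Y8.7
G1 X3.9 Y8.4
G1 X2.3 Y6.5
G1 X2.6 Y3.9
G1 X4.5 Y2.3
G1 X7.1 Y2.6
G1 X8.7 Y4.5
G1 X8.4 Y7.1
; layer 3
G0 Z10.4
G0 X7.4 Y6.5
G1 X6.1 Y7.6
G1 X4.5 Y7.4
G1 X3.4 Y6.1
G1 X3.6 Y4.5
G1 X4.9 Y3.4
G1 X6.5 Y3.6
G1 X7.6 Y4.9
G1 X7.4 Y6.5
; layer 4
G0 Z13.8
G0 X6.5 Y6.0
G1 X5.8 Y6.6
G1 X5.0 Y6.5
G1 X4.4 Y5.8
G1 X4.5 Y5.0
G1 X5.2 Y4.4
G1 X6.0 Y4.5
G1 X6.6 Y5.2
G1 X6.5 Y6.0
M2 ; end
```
solid part
  facet normal 0.0000 0.0000 -1.0000
    outer loop
      vertex 2.9 10.3 0.0
      vertex 7.1 10.8 0.0
      vertex 10.3 8.1 0.0
    endloop
  endfacet
  facet normal 0.0000 0.0000 -1.0000
    outer loop
      vertex 0.2 7.1 0.0
      vertex 2.9 10.3 0.0
      vertex 10.3 8.1 0.0
    endloop
  endfacet
  facet normal 0.0000 0.0000 -1.0000
    outer loop
      vertex 0.7 2.9 0.0
      vertex 0.2 7.1 0.0
      vertex 10.3 8.1 0.0
    endloop
  endfacet
  facet normal 0.0000 0.0000 -1.0000
    outer loop
      vertex 3.9 0.2 0.0
      vertex 0.7 2.9 0.0
      vertex 10.3 8.1 0.0
    endloop
  endfacet
  facet normal 0.0000 0.0000 -1.0000
    outer loop
      vertex 8.1 0.7 0.0
      vertex 3.9 0.2 0.0
      vertex 10.3 8.1 0.0
    endloop
  endfacet
  facet normal 0.0000 0.0000 -1.0000
    outer loop
      vertex 10.8 3.9 0.0
      vertex 8.1 0.7 0.0
      vertex 10.3 8.1 0.0
    endloop
  endfacet
  facet normal 0.6187 0.7333 0.2819
    outer loop
      vertex 10.3 8.1 0.0
      vertex 7.1 10.8 0.0
      vertex 5.5 5.5 17.3
    endloop
  endfacet
  facet normal -0.1134 0.9529 0.2814
    outer loop
      vertex 7.1 10.8 0.0
      vertex 2.9 10.3 0.0
      vertex 5.5 5.5 17.3
    endloop
  endfacet
  facet normal -0.7333 0.6187 0.2819
    outer loop
      vertex 2.9 10.3 0.0
      vertex 0.2 7.1 0.0
      vertex 5.5 5.5 17.3
    endloop
  endfacet
  facet normal -0.9529 -0.1134 0.2814
    outer loop
      vertex 0.2 7.1 0.0
      vertex 0.7 2.9 0.0
      vertex 5.5 5.5 17.3
    endloop
  endfacet
  facet normal -0.6187 -0.7333 0.2819
    outer loop
      vertex 0.7 2.9 0.0
      vertex 3.9 0.2 0.0
      vertex 5.5 5.5 17.3
    endloop
  endfacet
  facet normal 0.1134 -0.9529 0.2814
    outer loop
      vertex 3.9 0.2 0.0
      vertex 8.1 0.7 0.0
      vertex 5.5 5.5 17.3
    endloop
  endfacet
  facet normal 0.7333 -0.6187 0.2819
    outer loop
      vertex 8.1 0.7 0.0
      vertex 10.8 3.9 0.0
      vertex 5.5 5.5 17.3
    endloop
  endfacet
  facet normal 0.9529 0.1134 0.2814
    outer loop
      vertex 10.8 3.9 0.0
      vertex 10.3 8.1 0.0
      vertex 5.5 5.5 17.3
    endloop
  endfacet
endsolid part

The G0 Z moves step by Δz≈3.5 mm. The G1 loops shrink linearly with z, so the solid tapers from its base footprint up to z≈17.3. Closing with a flat bottom cap and the tapered top and triangulating gives 14 facets — a regular 8-sided pyramid, base circumscribed radius ≈ 5.5 mm, apex at z ≈ 17.3 mm.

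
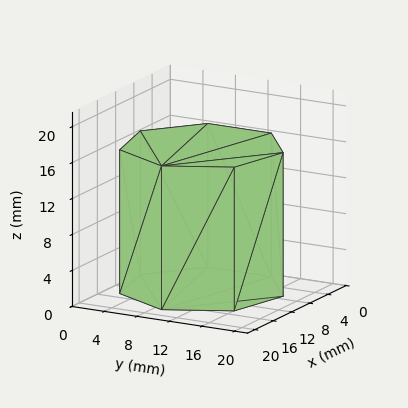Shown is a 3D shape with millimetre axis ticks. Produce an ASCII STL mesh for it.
Reading the render: the shape is a regular 7-sided prism (a cylinder approximated with 7 flat sides), circumscribed radius ≈ 9 mm, height ≈ 16 mm (dimensions read to the nearest mm from the axis ticks). For the STL, each face is triangulated and given an outward normal.

solid part
  facet normal 0.0000 0.0000 -1.0000
    outer loop
      vertex 6.997 17.774 0.000
      vertex 14.611 16.036 0.000
      vertex 18.000 9.000 0.000
    endloop
  endfacet
  facet normal 0.0000 0.0000 -1.0000
    outer loop
      vertex 0.891 12.905 0.000
      vertex 6.997 17.774 0.000
      vertex 18.000 9.000 0.000
    endloop
  endfacet
  facet normal 0.0000 0.0000 -1.0000
    outer loop
      vertex 0.891 5.095 0.000
      vertex 0.891 12.905 0.000
      vertex 18.000 9.000 0.000
    endloop
  endfacet
  facet normal 0.0000 0.0000 -1.0000
    outer loop
      vertex 6.997 0.226 0.000
      vertex 0.891 5.095 0.000
      vertex 18.000 9.000 0.000
    endloop
  endfacet
  facet normal 0.0000 0.0000 -1.0000
    outer loop
      vertex 14.611 1.964 0.000
      vertex 6.997 0.226 0.000
      vertex 18.000 9.000 0.000
    endloop
  endfacet
  facet normal 0.0000 0.0000 1.0000
    outer loop
      vertex 18.000 9.000 16.000
      vertex 14.611 16.036 16.000
      vertex 6.997 17.774 16.000
    endloop
  endfacet
  facet normal 0.0000 0.0000 1.0000
    outer loop
      vertex 18.000 9.000 16.000
      vertex 6.997 17.774 16.000
      vertex 0.891 12.905 16.000
    endloop
  endfacet
  facet normal 0.0000 0.0000 1.0000
    outer loop
      vertex 18.000 9.000 16.000
      vertex 0.891 12.905 16.000
      vertex 0.891 5.095 16.000
    endloop
  endfacet
  facet normal 0.0000 0.0000 1.0000
    outer loop
      vertex 18.000 9.000 16.000
      vertex 0.891 5.095 16.000
      vertex 6.997 0.226 16.000
    endloop
  endfacet
  facet normal 0.0000 0.0000 1.0000
    outer loop
      vertex 18.000 9.000 16.000
      vertex 6.997 0.226 16.000
      vertex 14.611 1.964 16.000
    endloop
  endfacet
  facet normal 0.9009 0.4340 0.0000
    outer loop
      vertex 18.000 9.000 0.000
      vertex 14.611 16.036 0.000
      vertex 14.611 16.036 16.000
    endloop
  endfacet
  facet normal 0.9009 0.4340 0.0000
    outer loop
      vertex 18.000 9.000 0.000
      vertex 14.611 16.036 16.000
      vertex 18.000 9.000 16.000
    endloop
  endfacet
  facet normal 0.2225 0.9749 0.0000
    outer loop
      vertex 14.611 16.036 0.000
      vertex 6.997 17.774 0.000
      vertex 6.997 17.774 16.000
    endloop
  endfacet
  facet normal 0.2225 0.9749 0.0000
    outer loop
      vertex 14.611 16.036 0.000
      vertex 6.997 17.774 16.000
      vertex 14.611 16.036 16.000
    endloop
  endfacet
  facet normal -0.6235 0.7819 0.0000
    outer loop
      vertex 6.997 17.774 0.000
      vertex 0.891 12.905 0.000
      vertex 0.891 12.905 16.000
    endloop
  endfacet
  facet normal -0.6235 0.7819 0.0000
    outer loop
      vertex 6.997 17.774 0.000
      vertex 0.891 12.905 16.000
      vertex 6.997 17.774 16.000
    endloop
  endfacet
  facet normal -1.0000 0.0000 0.0000
    outer loop
      vertex 0.891 12.905 0.000
      vertex 0.891 5.095 0.000
      vertex 0.891 5.095 16.000
    endloop
  endfacet
  facet normal -1.0000 0.0000 0.0000
    outer loop
      vertex 0.891 12.905 0.000
      vertex 0.891 5.095 16.000
      vertex 0.891 12.905 16.000
    endloop
  endfacet
  facet normal -0.6235 -0.7819 0.0000
    outer loop
      vertex 0.891 5.095 0.000
      vertex 6.997 0.226 0.000
      vertex 6.997 0.226 16.000
    endloop
  endfacet
  facet normal -0.6235 -0.7819 0.0000
    outer loop
      vertex 0.891 5.095 0.000
      vertex 6.997 0.226 16.000
      vertex 0.891 5.095 16.000
    endloop
  endfacet
  facet normal 0.2225 -0.9749 0.0000
    outer loop
      vertex 6.997 0.226 0.000
      vertex 14.611 1.964 0.000
      vertex 14.611 1.964 16.000
    endloop
  endfacet
  facet normal 0.2225 -0.9749 0.0000
    outer loop
      vertex 6.997 0.226 0.000
      vertex 14.611 1.964 16.000
      vertex 6.997 0.226 16.000
    endloop
  endfacet
  facet normal 0.9009 -0.4340 0.0000
    outer loop
      vertex 14.611 1.964 0.000
      vertex 18.000 9.000 0.000
      vertex 18.000 9.000 16.000
    endloop
  endfacet
  facet normal 0.9009 -0.4340 0.0000
    outer loop
      vertex 14.611 1.964 0.000
      vertex 18.000 9.000 16.000
      vertex 14.611 1.964 16.000
    endloop
  endfacet
endsolid part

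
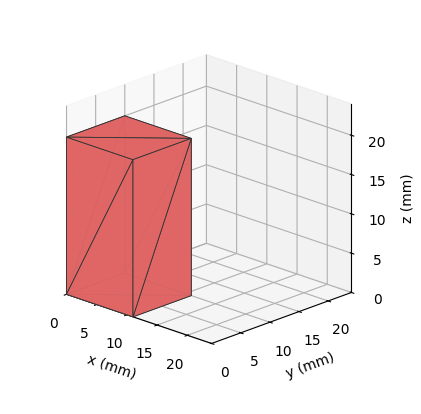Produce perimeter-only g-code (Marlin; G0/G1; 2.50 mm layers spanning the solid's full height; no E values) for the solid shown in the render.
Reading the render: the shape is a rectangular box, roughly 11 × 10 mm footprint and 20 mm tall (dimensions read to the nearest mm from the axis ticks). For the g-code, the solid's height is divided into equal slices at the stated Δz and each level perimeter traced with G1 moves after a G0 lift.

; perimeter-only toolpath
G21 ; units = mm
G90 ; absolute positioning
G28 ; home
; layer 1
G0 Z2.50
G0 X0.00 Y0.00
G1 X11.00 Y0.00
G1 X11.00 Y10.00
G1 X0.00 Y10.00
G1 X0.00 Y0.00
; layer 2
G0 Z5.00
G0 X0.00 Y0.00
G1 X11.00 Y0.00
G1 X11.00 Y10.00
G1 X0.00 Y10.00
G1 X0.00 Y0.00
; layer 3
G0 Z7.50
G0 X0.00 Y0.00
G1 X11.00 Y0.00
G1 X11.00 Y10.00
G1 X0.00 Y10.00
G1 X0.00 Y0.00
; layer 4
G0 Z10.00
G0 X0.00 Y0.00
G1 X11.00 Y0.00
G1 X11.00 Y10.00
G1 X0.00 Y10.00
G1 X0.00 Y0.00
; layer 5
G0 Z12.50
G0 X0.00 Y0.00
G1 X11.00 Y0.00
G1 X11.00 Y10.00
G1 X0.00 Y10.00
G1 X0.00 Y0.00
; layer 6
G0 Z15.00
G0 X0.00 Y0.00
G1 X11.00 Y0.00
G1 X11.00 Y10.00
G1 X0.00 Y10.00
G1 X0.00 Y0.00
; layer 7
G0 Z17.50
G0 X0.00 Y0.00
G1 X11.00 Y0.00
G1 X11.00 Y10.00
G1 X0.00 Y10.00
G1 X0.00 Y0.00
; layer 8
G0 Z20.00
G0 X0.00 Y0.00
G1 X11.00 Y0.00
G1 X11.00 Y10.00
G1 X0.00 Y10.00
G1 X0.00 Y0.00
M2 ; end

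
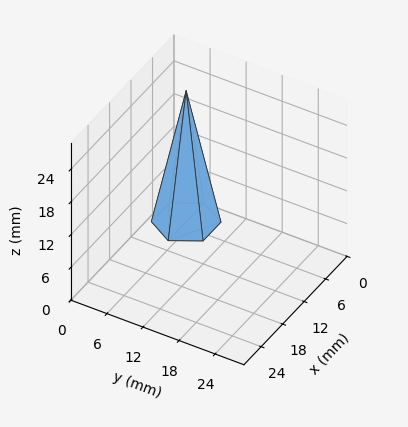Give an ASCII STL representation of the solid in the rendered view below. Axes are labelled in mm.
Reading the render: the shape is a regular 6-sided pyramid, base circumscribed radius ≈ 5 mm, apex at z ≈ 24 mm (dimensions read to the nearest mm from the axis ticks). For the STL, each face is triangulated and given an outward normal.

solid part
  facet normal 0.0000 0.0000 -1.0000
    outer loop
      vertex 2.5 9.3 0.0
      vertex 7.5 9.3 0.0
      vertex 10.0 5.0 0.0
    endloop
  endfacet
  facet normal 0.0000 0.0000 -1.0000
    outer loop
      vertex 0.0 5.0 0.0
      vertex 2.5 9.3 0.0
      vertex 10.0 5.0 0.0
    endloop
  endfacet
  facet normal 0.0000 0.0000 -1.0000
    outer loop
      vertex 2.5 0.7 0.0
      vertex 0.0 5.0 0.0
      vertex 10.0 5.0 0.0
    endloop
  endfacet
  facet normal 0.0000 0.0000 -1.0000
    outer loop
      vertex 7.5 0.7 0.0
      vertex 2.5 0.7 0.0
      vertex 10.0 5.0 0.0
    endloop
  endfacet
  facet normal 0.8508 0.4947 0.1773
    outer loop
      vertex 10.0 5.0 0.0
      vertex 7.5 9.3 0.0
      vertex 5.0 5.0 24.0
    endloop
  endfacet
  facet normal 0.0000 0.9843 0.1764
    outer loop
      vertex 7.5 9.3 0.0
      vertex 2.5 9.3 0.0
      vertex 5.0 5.0 24.0
    endloop
  endfacet
  facet normal -0.8508 0.4947 0.1773
    outer loop
      vertex 2.5 9.3 0.0
      vertex 0.0 5.0 0.0
      vertex 5.0 5.0 24.0
    endloop
  endfacet
  facet normal -0.8508 -0.4947 0.1773
    outer loop
      vertex 0.0 5.0 0.0
      vertex 2.5 0.7 0.0
      vertex 5.0 5.0 24.0
    endloop
  endfacet
  facet normal 0.0000 -0.9843 0.1764
    outer loop
      vertex 2.5 0.7 0.0
      vertex 7.5 0.7 0.0
      vertex 5.0 5.0 24.0
    endloop
  endfacet
  facet normal 0.8508 -0.4947 0.1773
    outer loop
      vertex 7.5 0.7 0.0
      vertex 10.0 5.0 0.0
      vertex 5.0 5.0 24.0
    endloop
  endfacet
endsolid part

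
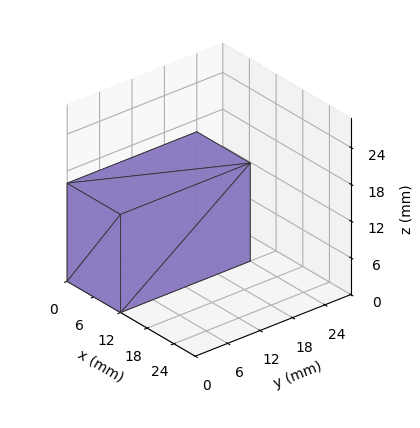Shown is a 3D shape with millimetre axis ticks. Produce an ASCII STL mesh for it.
Reading the render: the shape is a rectangular box, roughly 12 × 24 mm footprint and 16 mm tall (dimensions read to the nearest mm from the axis ticks). For the STL, each face is triangulated and given an outward normal.

solid part
  facet normal 0.0000 0.0000 -1.0000
    outer loop
      vertex 12.0 24.0 0.0
      vertex 12.0 0.0 0.0
      vertex 0.0 0.0 0.0
    endloop
  endfacet
  facet normal 0.0000 0.0000 -1.0000
    outer loop
      vertex 0.0 24.0 0.0
      vertex 12.0 24.0 0.0
      vertex 0.0 0.0 0.0
    endloop
  endfacet
  facet normal 0.0000 0.0000 1.0000
    outer loop
      vertex 0.0 0.0 16.0
      vertex 12.0 0.0 16.0
      vertex 12.0 24.0 16.0
    endloop
  endfacet
  facet normal 0.0000 0.0000 1.0000
    outer loop
      vertex 0.0 0.0 16.0
      vertex 12.0 24.0 16.0
      vertex 0.0 24.0 16.0
    endloop
  endfacet
  facet normal 0.0000 -1.0000 0.0000
    outer loop
      vertex 0.0 0.0 0.0
      vertex 12.0 0.0 0.0
      vertex 12.0 0.0 16.0
    endloop
  endfacet
  facet normal 0.0000 -1.0000 0.0000
    outer loop
      vertex 0.0 0.0 0.0
      vertex 12.0 0.0 16.0
      vertex 0.0 0.0 16.0
    endloop
  endfacet
  facet normal 0.0000 1.0000 0.0000
    outer loop
      vertex 12.0 24.0 16.0
      vertex 12.0 24.0 0.0
      vertex 0.0 24.0 0.0
    endloop
  endfacet
  facet normal 0.0000 1.0000 0.0000
    outer loop
      vertex 0.0 24.0 16.0
      vertex 12.0 24.0 16.0
      vertex 0.0 24.0 0.0
    endloop
  endfacet
  facet normal -1.0000 0.0000 0.0000
    outer loop
      vertex 0.0 24.0 16.0
      vertex 0.0 24.0 0.0
      vertex 0.0 0.0 0.0
    endloop
  endfacet
  facet normal -1.0000 0.0000 0.0000
    outer loop
      vertex 0.0 0.0 16.0
      vertex 0.0 24.0 16.0
      vertex 0.0 0.0 0.0
    endloop
  endfacet
  facet normal 1.0000 0.0000 0.0000
    outer loop
      vertex 12.0 0.0 0.0
      vertex 12.0 24.0 0.0
      vertex 12.0 24.0 16.0
    endloop
  endfacet
  facet normal 1.0000 0.0000 0.0000
    outer loop
      vertex 12.0 0.0 0.0
      vertex 12.0 24.0 16.0
      vertex 12.0 0.0 16.0
    endloop
  endfacet
endsolid part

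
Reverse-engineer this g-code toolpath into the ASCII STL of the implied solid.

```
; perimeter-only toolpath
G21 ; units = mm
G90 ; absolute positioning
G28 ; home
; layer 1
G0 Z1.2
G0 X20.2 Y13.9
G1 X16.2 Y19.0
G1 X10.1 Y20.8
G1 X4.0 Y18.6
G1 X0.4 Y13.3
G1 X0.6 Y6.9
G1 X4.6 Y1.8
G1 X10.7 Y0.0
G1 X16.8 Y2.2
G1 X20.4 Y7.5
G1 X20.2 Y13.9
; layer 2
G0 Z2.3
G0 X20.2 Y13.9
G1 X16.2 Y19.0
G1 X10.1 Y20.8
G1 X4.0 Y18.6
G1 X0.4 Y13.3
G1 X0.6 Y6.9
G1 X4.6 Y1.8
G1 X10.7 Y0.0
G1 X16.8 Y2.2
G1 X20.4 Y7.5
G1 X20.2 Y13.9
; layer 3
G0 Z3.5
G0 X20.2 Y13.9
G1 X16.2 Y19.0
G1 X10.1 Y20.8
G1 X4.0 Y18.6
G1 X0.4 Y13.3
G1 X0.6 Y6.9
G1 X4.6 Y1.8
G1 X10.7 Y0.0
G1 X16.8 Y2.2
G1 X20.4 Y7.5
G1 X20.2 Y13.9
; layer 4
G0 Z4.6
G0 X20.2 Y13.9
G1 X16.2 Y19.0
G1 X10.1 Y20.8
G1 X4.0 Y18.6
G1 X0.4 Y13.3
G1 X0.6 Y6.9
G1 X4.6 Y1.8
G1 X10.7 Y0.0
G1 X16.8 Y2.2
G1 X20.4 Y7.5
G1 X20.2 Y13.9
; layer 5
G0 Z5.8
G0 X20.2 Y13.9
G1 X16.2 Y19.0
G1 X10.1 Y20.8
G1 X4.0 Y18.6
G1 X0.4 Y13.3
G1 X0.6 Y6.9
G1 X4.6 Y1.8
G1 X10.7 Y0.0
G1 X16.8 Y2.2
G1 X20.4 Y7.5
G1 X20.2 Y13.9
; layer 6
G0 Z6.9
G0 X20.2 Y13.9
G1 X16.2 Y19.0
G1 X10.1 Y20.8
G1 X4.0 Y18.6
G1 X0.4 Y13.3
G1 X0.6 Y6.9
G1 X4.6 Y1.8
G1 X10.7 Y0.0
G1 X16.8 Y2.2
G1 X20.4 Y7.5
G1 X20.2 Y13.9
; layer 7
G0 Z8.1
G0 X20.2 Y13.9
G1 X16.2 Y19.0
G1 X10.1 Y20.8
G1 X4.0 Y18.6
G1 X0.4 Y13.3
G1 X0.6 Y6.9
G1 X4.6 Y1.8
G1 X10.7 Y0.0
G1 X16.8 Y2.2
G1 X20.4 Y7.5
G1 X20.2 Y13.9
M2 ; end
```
solid part
  facet normal 0.0000 0.0000 -1.0000
    outer loop
      vertex 10.1 20.8 0.0
      vertex 16.2 19.0 0.0
      vertex 20.2 13.9 0.0
    endloop
  endfacet
  facet normal 0.0000 0.0000 -1.0000
    outer loop
      vertex 4.0 18.6 0.0
      vertex 10.1 20.8 0.0
      vertex 20.2 13.9 0.0
    endloop
  endfacet
  facet normal 0.0000 0.0000 -1.0000
    outer loop
      vertex 0.4 13.3 0.0
      vertex 4.0 18.6 0.0
      vertex 20.2 13.9 0.0
    endloop
  endfacet
  facet normal 0.0000 0.0000 -1.0000
    outer loop
      vertex 0.6 6.9 0.0
      vertex 0.4 13.3 0.0
      vertex 20.2 13.9 0.0
    endloop
  endfacet
  facet normal 0.0000 0.0000 -1.0000
    outer loop
      vertex 4.6 1.8 0.0
      vertex 0.6 6.9 0.0
      vertex 20.2 13.9 0.0
    endloop
  endfacet
  facet normal 0.0000 0.0000 -1.0000
    outer loop
      vertex 10.7 0.0 0.0
      vertex 4.6 1.8 0.0
      vertex 20.2 13.9 0.0
    endloop
  endfacet
  facet normal 0.0000 0.0000 -1.0000
    outer loop
      vertex 16.8 2.2 0.0
      vertex 10.7 0.0 0.0
      vertex 20.2 13.9 0.0
    endloop
  endfacet
  facet normal 0.0000 0.0000 -1.0000
    outer loop
      vertex 20.4 7.5 0.0
      vertex 16.8 2.2 0.0
      vertex 20.2 13.9 0.0
    endloop
  endfacet
  facet normal 0.0000 0.0000 1.0000
    outer loop
      vertex 20.2 13.9 8.1
      vertex 16.2 19.0 8.1
      vertex 10.1 20.8 8.1
    endloop
  endfacet
  facet normal 0.0000 0.0000 1.0000
    outer loop
      vertex 20.2 13.9 8.1
      vertex 10.1 20.8 8.1
      vertex 4.0 18.6 8.1
    endloop
  endfacet
  facet normal 0.0000 0.0000 1.0000
    outer loop
      vertex 20.2 13.9 8.1
      vertex 4.0 18.6 8.1
      vertex 0.4 13.3 8.1
    endloop
  endfacet
  facet normal 0.0000 0.0000 1.0000
    outer loop
      vertex 20.2 13.9 8.1
      vertex 0.4 13.3 8.1
      vertex 0.6 6.9 8.1
    endloop
  endfacet
  facet normal 0.0000 0.0000 1.0000
    outer loop
      vertex 20.2 13.9 8.1
      vertex 0.6 6.9 8.1
      vertex 4.6 1.8 8.1
    endloop
  endfacet
  facet normal 0.0000 0.0000 1.0000
    outer loop
      vertex 20.2 13.9 8.1
      vertex 4.6 1.8 8.1
      vertex 10.7 0.0 8.1
    endloop
  endfacet
  facet normal 0.0000 0.0000 1.0000
    outer loop
      vertex 20.2 13.9 8.1
      vertex 10.7 0.0 8.1
      vertex 16.8 2.2 8.1
    endloop
  endfacet
  facet normal 0.0000 0.0000 1.0000
    outer loop
      vertex 20.2 13.9 8.1
      vertex 16.8 2.2 8.1
      vertex 20.4 7.5 8.1
    endloop
  endfacet
  facet normal 0.7869 0.6171 0.0000
    outer loop
      vertex 20.2 13.9 0.0
      vertex 16.2 19.0 0.0
      vertex 16.2 19.0 8.1
    endloop
  endfacet
  facet normal 0.7869 0.6171 0.0000
    outer loop
      vertex 20.2 13.9 0.0
      vertex 16.2 19.0 8.1
      vertex 20.2 13.9 8.1
    endloop
  endfacet
  facet normal 0.2830 0.9591 0.0000
    outer loop
      vertex 16.2 19.0 0.0
      vertex 10.1 20.8 0.0
      vertex 10.1 20.8 8.1
    endloop
  endfacet
  facet normal 0.2830 0.9591 0.0000
    outer loop
      vertex 16.2 19.0 0.0
      vertex 10.1 20.8 8.1
      vertex 16.2 19.0 8.1
    endloop
  endfacet
  facet normal -0.3393 0.9407 0.0000
    outer loop
      vertex 10.1 20.8 0.0
      vertex 4.0 18.6 0.0
      vertex 4.0 18.6 8.1
    endloop
  endfacet
  facet normal -0.3393 0.9407 0.0000
    outer loop
      vertex 10.1 20.8 0.0
      vertex 4.0 18.6 8.1
      vertex 10.1 20.8 8.1
    endloop
  endfacet
  facet normal -0.8272 0.5619 0.0000
    outer loop
      vertex 4.0 18.6 0.0
      vertex 0.4 13.3 0.0
      vertex 0.4 13.3 8.1
    endloop
  endfacet
  facet normal -0.8272 0.5619 0.0000
    outer loop
      vertex 4.0 18.6 0.0
      vertex 0.4 13.3 8.1
      vertex 4.0 18.6 8.1
    endloop
  endfacet
  facet normal -0.9995 -0.0312 0.0000
    outer loop
      vertex 0.4 13.3 0.0
      vertex 0.6 6.9 0.0
      vertex 0.6 6.9 8.1
    endloop
  endfacet
  facet normal -0.9995 -0.0312 0.0000
    outer loop
      vertex 0.4 13.3 0.0
      vertex 0.6 6.9 8.1
      vertex 0.4 13.3 8.1
    endloop
  endfacet
  facet normal -0.7869 -0.6171 0.0000
    outer loop
      vertex 0.6 6.9 0.0
      vertex 4.6 1.8 0.0
      vertex 4.6 1.8 8.1
    endloop
  endfacet
  facet normal -0.7869 -0.6171 0.0000
    outer loop
      vertex 0.6 6.9 0.0
      vertex 4.6 1.8 8.1
      vertex 0.6 6.9 8.1
    endloop
  endfacet
  facet normal -0.2830 -0.9591 0.0000
    outer loop
      vertex 4.6 1.8 0.0
      vertex 10.7 0.0 0.0
      vertex 10.7 0.0 8.1
    endloop
  endfacet
  facet normal -0.2830 -0.9591 0.0000
    outer loop
      vertex 4.6 1.8 0.0
      vertex 10.7 0.0 8.1
      vertex 4.6 1.8 8.1
    endloop
  endfacet
  facet normal 0.3393 -0.9407 0.0000
    outer loop
      vertex 10.7 0.0 0.0
      vertex 16.8 2.2 0.0
      vertex 16.8 2.2 8.1
    endloop
  endfacet
  facet normal 0.3393 -0.9407 0.0000
    outer loop
      vertex 10.7 0.0 0.0
      vertex 16.8 2.2 8.1
      vertex 10.7 0.0 8.1
    endloop
  endfacet
  facet normal 0.8272 -0.5619 0.0000
    outer loop
      vertex 16.8 2.2 0.0
      vertex 20.4 7.5 0.0
      vertex 20.4 7.5 8.1
    endloop
  endfacet
  facet normal 0.8272 -0.5619 0.0000
    outer loop
      vertex 16.8 2.2 0.0
      vertex 20.4 7.5 8.1
      vertex 16.8 2.2 8.1
    endloop
  endfacet
  facet normal 0.9995 0.0312 0.0000
    outer loop
      vertex 20.4 7.5 0.0
      vertex 20.2 13.9 0.0
      vertex 20.2 13.9 8.1
    endloop
  endfacet
  facet normal 0.9995 0.0312 0.0000
    outer loop
      vertex 20.4 7.5 0.0
      vertex 20.2 13.9 8.1
      vertex 20.4 7.5 8.1
    endloop
  endfacet
endsolid part

The G0 Z moves step by Δz≈1.2 mm. Every layer's G1 loop is the same polygon, so the solid is a straight extrusion of it from z=0 to z≈8.1. Closing with flat bottom and top caps and triangulating gives 36 facets — a regular 10-sided prism (a cylinder approximated with 10 flat sides), circumscribed radius ≈ 10.4 mm, height ≈ 8.1 mm.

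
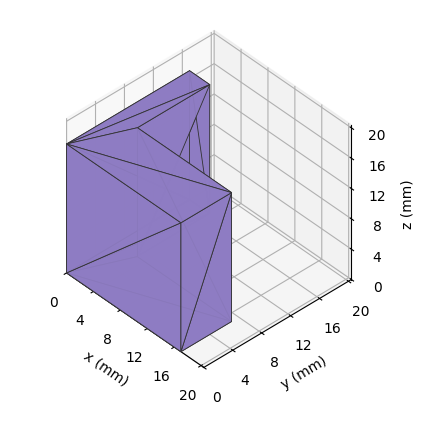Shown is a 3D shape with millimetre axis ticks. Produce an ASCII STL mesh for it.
Reading the render: the shape is an L-shaped prism: outer 17 × 17 mm, arm thicknesses ≈ 7 mm (horizontal) and 3 mm (vertical), extruded 17 mm in z (dimensions read to the nearest mm from the axis ticks). For the STL, each face is triangulated and given an outward normal.

solid part
  facet normal 0.0000 0.0000 -1.0000
    outer loop
      vertex 17.0 7.0 0.0
      vertex 17.0 0.0 0.0
      vertex 0.0 0.0 0.0
    endloop
  endfacet
  facet normal 0.0000 0.0000 -1.0000
    outer loop
      vertex 3.0 7.0 0.0
      vertex 17.0 7.0 0.0
      vertex 0.0 0.0 0.0
    endloop
  endfacet
  facet normal 0.0000 0.0000 -1.0000
    outer loop
      vertex 3.0 17.0 0.0
      vertex 3.0 7.0 0.0
      vertex 0.0 0.0 0.0
    endloop
  endfacet
  facet normal 0.0000 0.0000 -1.0000
    outer loop
      vertex 0.0 17.0 0.0
      vertex 3.0 17.0 0.0
      vertex 0.0 0.0 0.0
    endloop
  endfacet
  facet normal 0.0000 0.0000 1.0000
    outer loop
      vertex 0.0 0.0 17.0
      vertex 17.0 0.0 17.0
      vertex 17.0 7.0 17.0
    endloop
  endfacet
  facet normal 0.0000 0.0000 1.0000
    outer loop
      vertex 0.0 0.0 17.0
      vertex 17.0 7.0 17.0
      vertex 3.0 7.0 17.0
    endloop
  endfacet
  facet normal 0.0000 0.0000 1.0000
    outer loop
      vertex 0.0 0.0 17.0
      vertex 3.0 7.0 17.0
      vertex 3.0 17.0 17.0
    endloop
  endfacet
  facet normal 0.0000 0.0000 1.0000
    outer loop
      vertex 0.0 0.0 17.0
      vertex 3.0 17.0 17.0
      vertex 0.0 17.0 17.0
    endloop
  endfacet
  facet normal 0.0000 -1.0000 0.0000
    outer loop
      vertex 0.0 0.0 0.0
      vertex 17.0 0.0 0.0
      vertex 17.0 0.0 17.0
    endloop
  endfacet
  facet normal 0.0000 -1.0000 0.0000
    outer loop
      vertex 0.0 0.0 0.0
      vertex 17.0 0.0 17.0
      vertex 0.0 0.0 17.0
    endloop
  endfacet
  facet normal 1.0000 0.0000 0.0000
    outer loop
      vertex 17.0 0.0 0.0
      vertex 17.0 7.0 0.0
      vertex 17.0 7.0 17.0
    endloop
  endfacet
  facet normal 1.0000 0.0000 0.0000
    outer loop
      vertex 17.0 0.0 0.0
      vertex 17.0 7.0 17.0
      vertex 17.0 0.0 17.0
    endloop
  endfacet
  facet normal 0.0000 1.0000 0.0000
    outer loop
      vertex 17.0 7.0 0.0
      vertex 3.0 7.0 0.0
      vertex 3.0 7.0 17.0
    endloop
  endfacet
  facet normal 0.0000 1.0000 0.0000
    outer loop
      vertex 17.0 7.0 0.0
      vertex 3.0 7.0 17.0
      vertex 17.0 7.0 17.0
    endloop
  endfacet
  facet normal 1.0000 0.0000 0.0000
    outer loop
      vertex 3.0 7.0 0.0
      vertex 3.0 17.0 0.0
      vertex 3.0 17.0 17.0
    endloop
  endfacet
  facet normal 1.0000 0.0000 0.0000
    outer loop
      vertex 3.0 7.0 0.0
      vertex 3.0 17.0 17.0
      vertex 3.0 7.0 17.0
    endloop
  endfacet
  facet normal 0.0000 1.0000 0.0000
    outer loop
      vertex 3.0 17.0 0.0
      vertex 0.0 17.0 0.0
      vertex 0.0 17.0 17.0
    endloop
  endfacet
  facet normal 0.0000 1.0000 0.0000
    outer loop
      vertex 3.0 17.0 0.0
      vertex 0.0 17.0 17.0
      vertex 3.0 17.0 17.0
    endloop
  endfacet
  facet normal -1.0000 0.0000 0.0000
    outer loop
      vertex 0.0 17.0 0.0
      vertex 0.0 0.0 0.0
      vertex 0.0 0.0 17.0
    endloop
  endfacet
  facet normal -1.0000 0.0000 0.0000
    outer loop
      vertex 0.0 17.0 0.0
      vertex 0.0 0.0 17.0
      vertex 0.0 17.0 17.0
    endloop
  endfacet
endsolid part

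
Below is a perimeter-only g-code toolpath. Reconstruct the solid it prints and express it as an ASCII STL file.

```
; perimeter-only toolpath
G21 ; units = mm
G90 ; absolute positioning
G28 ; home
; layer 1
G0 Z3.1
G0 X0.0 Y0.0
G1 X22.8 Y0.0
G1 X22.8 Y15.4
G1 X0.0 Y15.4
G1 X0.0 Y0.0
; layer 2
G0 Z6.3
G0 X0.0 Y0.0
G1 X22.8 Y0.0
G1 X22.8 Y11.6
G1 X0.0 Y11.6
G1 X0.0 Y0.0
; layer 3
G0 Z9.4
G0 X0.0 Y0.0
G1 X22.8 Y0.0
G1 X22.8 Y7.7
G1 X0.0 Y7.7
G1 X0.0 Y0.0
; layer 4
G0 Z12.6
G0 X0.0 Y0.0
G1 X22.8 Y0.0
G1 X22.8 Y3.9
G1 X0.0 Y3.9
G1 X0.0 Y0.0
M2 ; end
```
solid part
  facet normal 0.0000 0.0000 -1.0000
    outer loop
      vertex 22.8 19.3 0.0
      vertex 22.8 0.0 0.0
      vertex 0.0 0.0 0.0
    endloop
  endfacet
  facet normal 0.0000 0.0000 -1.0000
    outer loop
      vertex 0.0 19.3 0.0
      vertex 22.8 19.3 0.0
      vertex 0.0 0.0 0.0
    endloop
  endfacet
  facet normal 0.0000 -1.0000 0.0000
    outer loop
      vertex 0.0 0.0 0.0
      vertex 22.8 0.0 0.0
      vertex 22.8 0.0 15.7
    endloop
  endfacet
  facet normal 0.0000 -1.0000 0.0000
    outer loop
      vertex 0.0 0.0 0.0
      vertex 22.8 0.0 15.7
      vertex 0.0 0.0 15.7
    endloop
  endfacet
  facet normal 0.0000 0.6310 0.7757
    outer loop
      vertex 0.0 0.0 15.7
      vertex 22.8 0.0 15.7
      vertex 22.8 19.3 0.0
    endloop
  endfacet
  facet normal 0.0000 0.6310 0.7757
    outer loop
      vertex 0.0 0.0 15.7
      vertex 22.8 19.3 0.0
      vertex 0.0 19.3 0.0
    endloop
  endfacet
  facet normal -1.0000 0.0000 0.0000
    outer loop
      vertex 0.0 0.0 15.7
      vertex 0.0 19.3 0.0
      vertex 0.0 0.0 0.0
    endloop
  endfacet
  facet normal 1.0000 0.0000 0.0000
    outer loop
      vertex 22.8 0.0 0.0
      vertex 22.8 19.3 0.0
      vertex 22.8 0.0 15.7
    endloop
  endfacet
endsolid part

The G0 Z moves step by Δz≈3.1 mm. The G1 loops shrink linearly with z, so the solid tapers from its base footprint up to z≈15.7. Closing with a flat bottom cap and the tapered top and triangulating gives 8 facets — a wedge (ramp): 22.8 × 19.3 mm base, rising to 15.7 mm along the y=0 edge and sloping linearly to z=0 at y=19.3.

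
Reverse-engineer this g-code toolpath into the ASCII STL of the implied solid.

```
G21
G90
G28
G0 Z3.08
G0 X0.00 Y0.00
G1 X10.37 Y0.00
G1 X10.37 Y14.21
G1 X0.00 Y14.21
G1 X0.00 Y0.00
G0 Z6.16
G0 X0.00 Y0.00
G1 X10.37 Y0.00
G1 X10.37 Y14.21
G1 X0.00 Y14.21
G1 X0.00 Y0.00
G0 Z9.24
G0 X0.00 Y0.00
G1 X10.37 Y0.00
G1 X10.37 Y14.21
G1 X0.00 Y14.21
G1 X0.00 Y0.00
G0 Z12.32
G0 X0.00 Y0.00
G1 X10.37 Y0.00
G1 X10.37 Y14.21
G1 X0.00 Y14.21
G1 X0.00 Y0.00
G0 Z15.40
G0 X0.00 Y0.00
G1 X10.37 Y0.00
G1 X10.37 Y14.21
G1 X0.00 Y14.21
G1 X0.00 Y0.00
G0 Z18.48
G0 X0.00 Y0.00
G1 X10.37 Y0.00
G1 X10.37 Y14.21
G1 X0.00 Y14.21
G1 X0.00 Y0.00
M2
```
solid part
  facet normal 0.0000 0.0000 -1.0000
    outer loop
      vertex 10.37 14.21 0.00
      vertex 10.37 0.00 0.00
      vertex 0.00 0.00 0.00
    endloop
  endfacet
  facet normal 0.0000 0.0000 -1.0000
    outer loop
      vertex 0.00 14.21 0.00
      vertex 10.37 14.21 0.00
      vertex 0.00 0.00 0.00
    endloop
  endfacet
  facet normal 0.0000 0.0000 1.0000
    outer loop
      vertex 0.00 0.00 18.48
      vertex 10.37 0.00 18.48
      vertex 10.37 14.21 18.48
    endloop
  endfacet
  facet normal 0.0000 0.0000 1.0000
    outer loop
      vertex 0.00 0.00 18.48
      vertex 10.37 14.21 18.48
      vertex 0.00 14.21 18.48
    endloop
  endfacet
  facet normal 0.0000 -1.0000 0.0000
    outer loop
      vertex 0.00 0.00 0.00
      vertex 10.37 0.00 0.00
      vertex 10.37 0.00 18.48
    endloop
  endfacet
  facet normal 0.0000 -1.0000 0.0000
    outer loop
      vertex 0.00 0.00 0.00
      vertex 10.37 0.00 18.48
      vertex 0.00 0.00 18.48
    endloop
  endfacet
  facet normal 0.0000 1.0000 0.0000
    outer loop
      vertex 10.37 14.21 18.48
      vertex 10.37 14.21 0.00
      vertex 0.00 14.21 0.00
    endloop
  endfacet
  facet normal 0.0000 1.0000 0.0000
    outer loop
      vertex 0.00 14.21 18.48
      vertex 10.37 14.21 18.48
      vertex 0.00 14.21 0.00
    endloop
  endfacet
  facet normal -1.0000 0.0000 0.0000
    outer loop
      vertex 0.00 14.21 18.48
      vertex 0.00 14.21 0.00
      vertex 0.00 0.00 0.00
    endloop
  endfacet
  facet normal -1.0000 0.0000 0.0000
    outer loop
      vertex 0.00 0.00 18.48
      vertex 0.00 14.21 18.48
      vertex 0.00 0.00 0.00
    endloop
  endfacet
  facet normal 1.0000 0.0000 0.0000
    outer loop
      vertex 10.37 0.00 0.00
      vertex 10.37 14.21 0.00
      vertex 10.37 14.21 18.48
    endloop
  endfacet
  facet normal 1.0000 0.0000 0.0000
    outer loop
      vertex 10.37 0.00 0.00
      vertex 10.37 14.21 18.48
      vertex 10.37 0.00 18.48
    endloop
  endfacet
endsolid part

The G0 Z moves step by Δz≈3.08 mm. Every layer's G1 loop is the same polygon, so the solid is a straight extrusion of it from z=0 to z≈18.5. Closing with flat bottom and top caps and triangulating gives 12 facets — a rectangular box, roughly 10.4 × 14.2 mm footprint and 18.5 mm tall.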